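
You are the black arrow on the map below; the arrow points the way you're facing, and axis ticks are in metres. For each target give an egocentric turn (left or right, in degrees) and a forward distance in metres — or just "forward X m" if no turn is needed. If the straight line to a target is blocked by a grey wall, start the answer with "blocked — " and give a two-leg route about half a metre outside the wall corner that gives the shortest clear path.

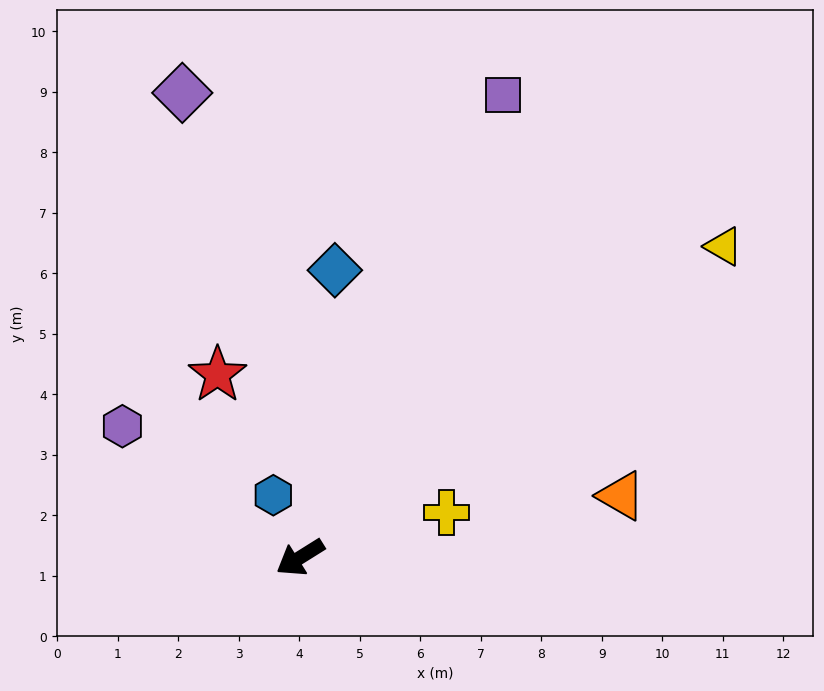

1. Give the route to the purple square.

turn right 146°, forward 8.3 m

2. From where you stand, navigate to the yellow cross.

turn left 165°, forward 2.5 m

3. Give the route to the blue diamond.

turn right 129°, forward 4.8 m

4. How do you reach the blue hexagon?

turn right 99°, forward 1.1 m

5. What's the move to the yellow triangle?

turn right 176°, forward 8.7 m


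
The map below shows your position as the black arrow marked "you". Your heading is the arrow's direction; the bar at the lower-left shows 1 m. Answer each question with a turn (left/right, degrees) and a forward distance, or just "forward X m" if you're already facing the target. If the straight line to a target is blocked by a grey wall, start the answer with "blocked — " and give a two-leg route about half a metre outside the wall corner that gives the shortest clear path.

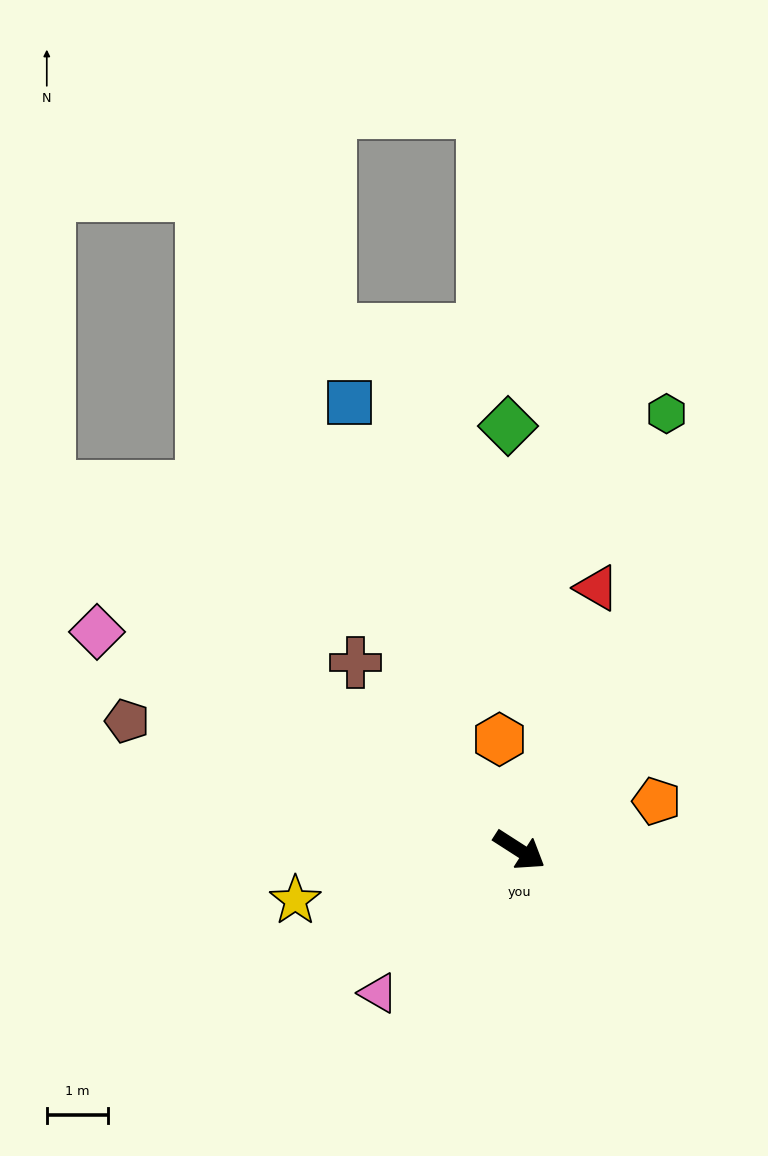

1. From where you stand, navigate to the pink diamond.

turn right 175°, forward 7.8 m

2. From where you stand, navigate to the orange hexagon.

turn left 133°, forward 1.8 m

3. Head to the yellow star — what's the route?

turn right 135°, forward 3.8 m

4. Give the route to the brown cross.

turn left 164°, forward 4.1 m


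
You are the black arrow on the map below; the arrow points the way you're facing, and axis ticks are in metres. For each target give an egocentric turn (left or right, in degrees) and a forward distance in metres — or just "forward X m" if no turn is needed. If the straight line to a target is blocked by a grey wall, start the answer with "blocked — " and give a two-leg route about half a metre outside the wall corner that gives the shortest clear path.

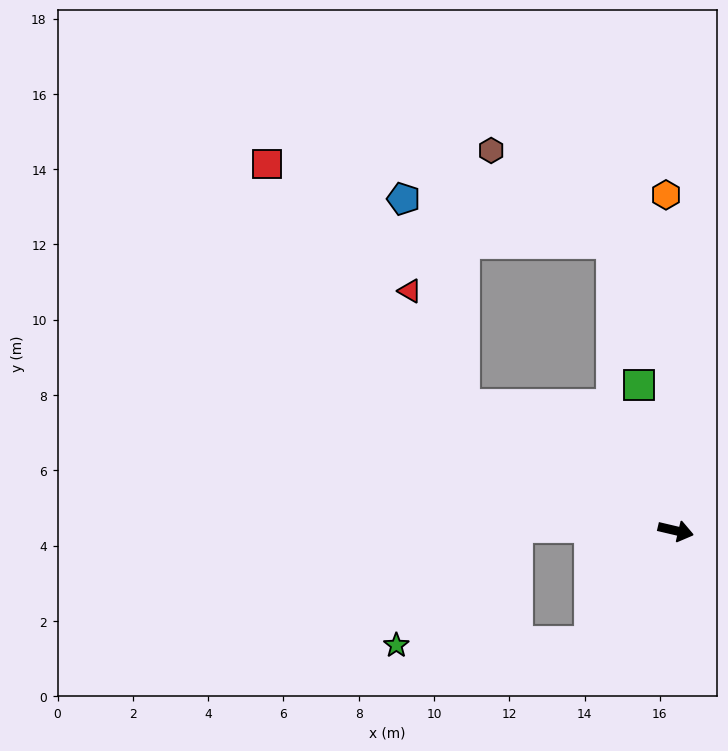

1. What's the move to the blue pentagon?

blocked — turn left 163°, forward 6.5 m, then turn right 43°, forward 5.7 m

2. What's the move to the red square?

blocked — turn left 163°, forward 6.5 m, then turn right 21°, forward 8.3 m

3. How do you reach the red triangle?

blocked — turn left 163°, forward 6.5 m, then turn right 34°, forward 3.4 m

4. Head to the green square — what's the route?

turn left 117°, forward 4.0 m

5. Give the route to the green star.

blocked — turn right 168°, forward 4.2 m, then turn left 46°, forward 4.5 m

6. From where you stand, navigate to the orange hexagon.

turn left 105°, forward 8.9 m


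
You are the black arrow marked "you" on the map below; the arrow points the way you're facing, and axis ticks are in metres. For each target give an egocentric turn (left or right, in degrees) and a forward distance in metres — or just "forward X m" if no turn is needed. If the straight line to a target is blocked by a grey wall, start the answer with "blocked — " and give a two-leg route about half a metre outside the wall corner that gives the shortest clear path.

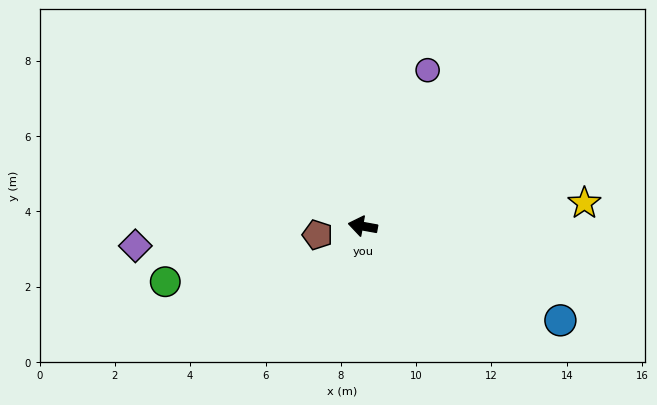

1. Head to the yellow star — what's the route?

turn right 164°, forward 5.9 m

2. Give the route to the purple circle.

turn right 102°, forward 4.5 m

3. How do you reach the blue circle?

turn left 165°, forward 5.8 m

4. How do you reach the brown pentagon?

turn left 21°, forward 1.2 m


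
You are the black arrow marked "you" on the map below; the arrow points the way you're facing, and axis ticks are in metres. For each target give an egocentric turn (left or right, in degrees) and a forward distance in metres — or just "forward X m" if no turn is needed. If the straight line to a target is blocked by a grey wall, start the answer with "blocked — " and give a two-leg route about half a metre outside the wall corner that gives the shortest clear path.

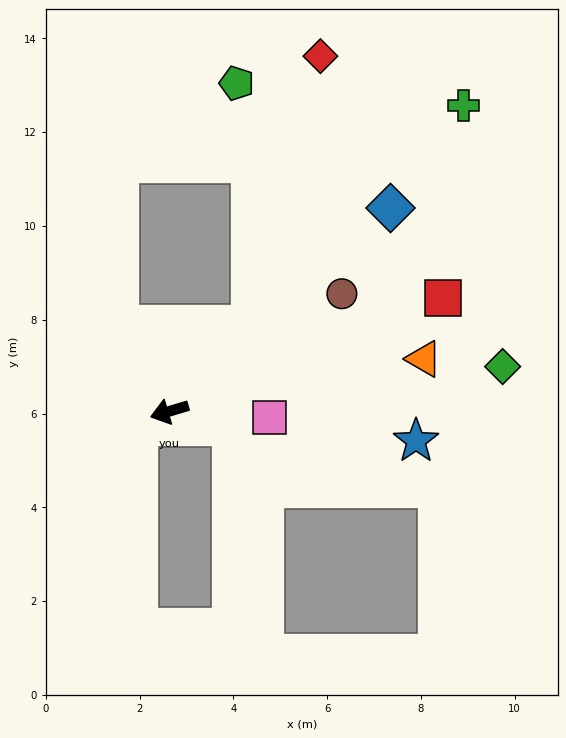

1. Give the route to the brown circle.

turn right 162°, forward 4.4 m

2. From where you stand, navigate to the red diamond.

blocked — turn right 150°, forward 2.5 m, then turn left 29°, forward 5.9 m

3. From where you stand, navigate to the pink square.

turn left 160°, forward 2.1 m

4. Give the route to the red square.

turn right 174°, forward 6.3 m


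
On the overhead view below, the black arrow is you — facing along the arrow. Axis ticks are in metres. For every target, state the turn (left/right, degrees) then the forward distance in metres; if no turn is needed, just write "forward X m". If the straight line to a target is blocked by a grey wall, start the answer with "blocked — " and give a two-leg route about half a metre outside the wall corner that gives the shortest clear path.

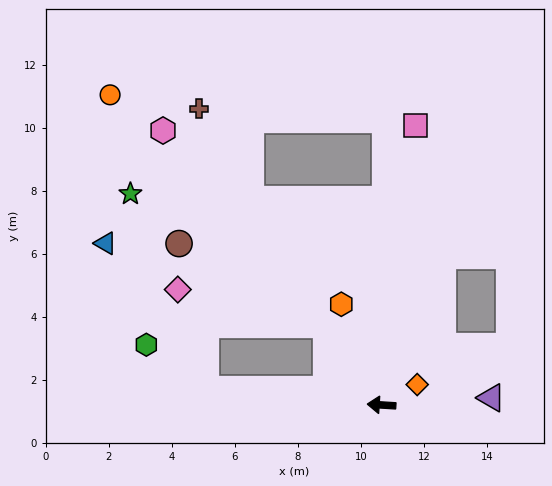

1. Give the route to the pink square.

turn right 93°, forward 8.9 m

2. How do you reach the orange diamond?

turn right 147°, forward 1.3 m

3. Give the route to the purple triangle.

turn right 173°, forward 3.5 m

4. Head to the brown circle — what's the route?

blocked — turn right 52°, forward 3.1 m, then turn left 27°, forward 5.3 m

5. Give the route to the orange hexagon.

turn right 65°, forward 3.4 m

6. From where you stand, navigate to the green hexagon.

blocked — forward 5.6 m, then turn right 34°, forward 2.3 m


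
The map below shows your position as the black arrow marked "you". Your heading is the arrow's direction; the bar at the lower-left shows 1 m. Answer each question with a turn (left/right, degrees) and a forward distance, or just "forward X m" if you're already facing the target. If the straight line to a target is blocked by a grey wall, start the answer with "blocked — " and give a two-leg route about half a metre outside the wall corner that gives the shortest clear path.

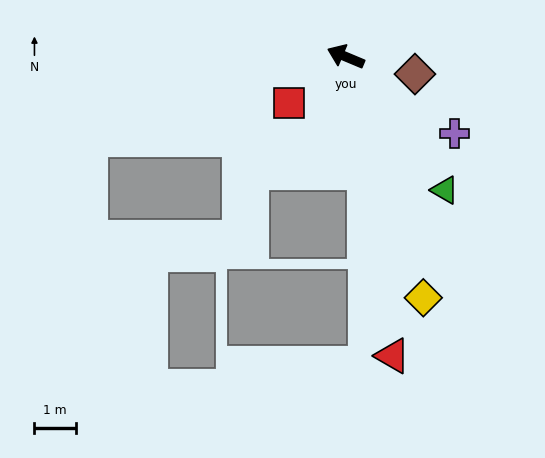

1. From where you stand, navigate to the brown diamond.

turn right 171°, forward 1.7 m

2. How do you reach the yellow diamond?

turn left 131°, forward 6.2 m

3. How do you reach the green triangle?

turn left 149°, forward 4.0 m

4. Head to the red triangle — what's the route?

turn left 122°, forward 7.4 m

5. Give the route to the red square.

turn left 62°, forward 1.8 m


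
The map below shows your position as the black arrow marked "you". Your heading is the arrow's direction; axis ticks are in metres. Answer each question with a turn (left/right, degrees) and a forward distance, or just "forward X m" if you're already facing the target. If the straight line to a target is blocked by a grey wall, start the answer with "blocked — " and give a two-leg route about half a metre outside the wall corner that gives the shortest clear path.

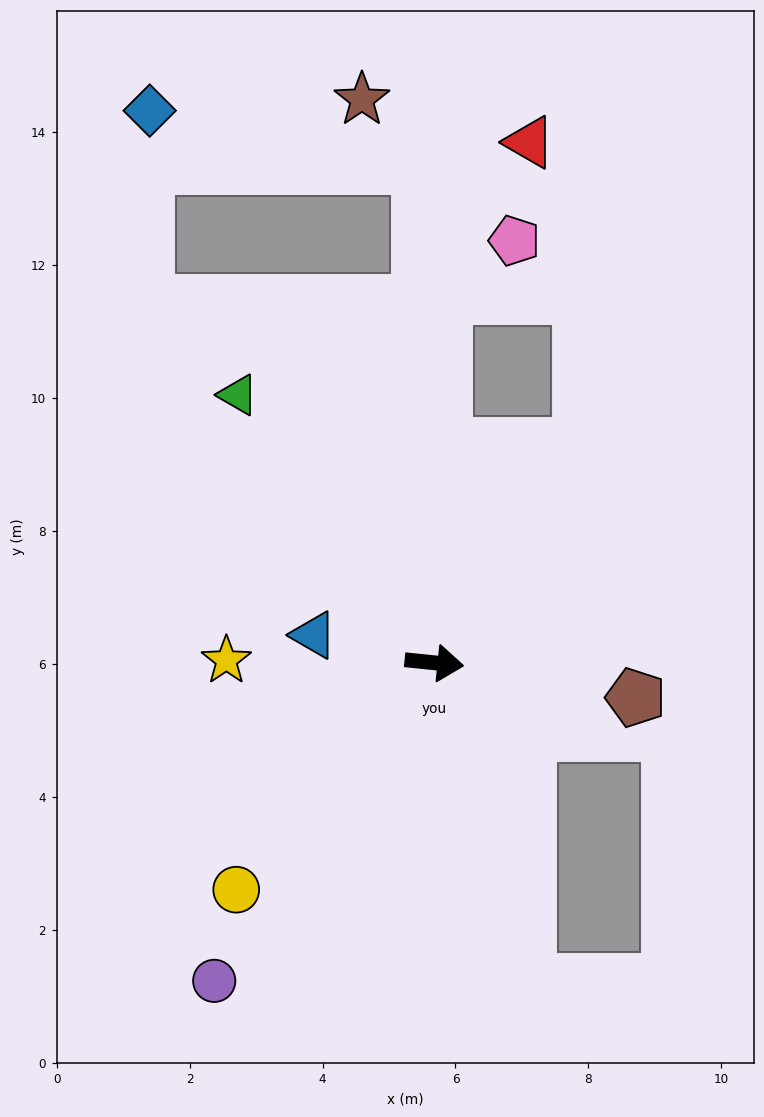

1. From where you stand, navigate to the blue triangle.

turn left 173°, forward 1.9 m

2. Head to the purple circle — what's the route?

turn right 119°, forward 5.8 m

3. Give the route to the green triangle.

turn left 132°, forward 5.0 m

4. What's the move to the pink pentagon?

blocked — turn left 94°, forward 5.5 m, then turn right 50°, forward 1.3 m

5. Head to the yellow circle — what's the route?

turn right 125°, forward 4.5 m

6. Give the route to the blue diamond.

blocked — turn left 97°, forward 7.5 m, then turn left 77°, forward 4.2 m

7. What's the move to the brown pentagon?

turn right 4°, forward 3.1 m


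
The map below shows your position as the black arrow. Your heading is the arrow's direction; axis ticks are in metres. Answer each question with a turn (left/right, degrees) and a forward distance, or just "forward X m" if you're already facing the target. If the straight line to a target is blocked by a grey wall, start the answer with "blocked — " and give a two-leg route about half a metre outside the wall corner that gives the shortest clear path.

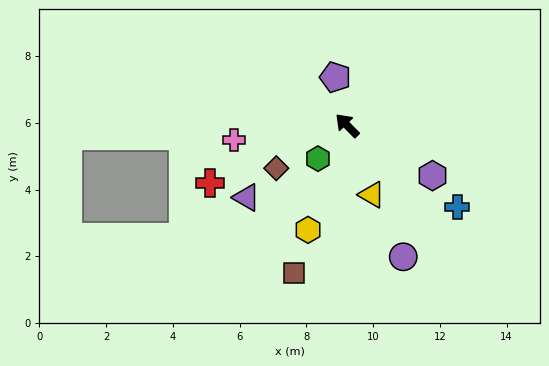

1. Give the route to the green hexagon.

turn left 94°, forward 1.3 m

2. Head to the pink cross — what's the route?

turn left 53°, forward 3.4 m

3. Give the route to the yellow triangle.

turn left 155°, forward 2.2 m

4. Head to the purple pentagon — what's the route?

turn right 31°, forward 1.5 m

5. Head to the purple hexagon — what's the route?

turn right 165°, forward 3.0 m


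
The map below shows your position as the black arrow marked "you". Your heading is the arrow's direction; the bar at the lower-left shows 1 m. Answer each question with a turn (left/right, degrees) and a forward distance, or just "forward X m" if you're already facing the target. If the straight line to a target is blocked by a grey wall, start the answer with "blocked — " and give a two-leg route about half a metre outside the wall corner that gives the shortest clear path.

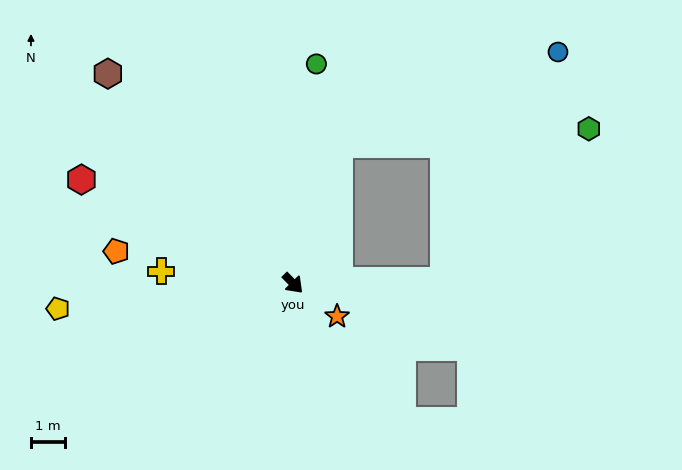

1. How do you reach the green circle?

turn left 129°, forward 6.5 m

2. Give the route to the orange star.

turn left 9°, forward 1.6 m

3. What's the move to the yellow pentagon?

turn right 128°, forward 7.0 m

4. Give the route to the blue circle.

blocked — turn left 117°, forward 4.3 m, then turn right 49°, forward 7.0 m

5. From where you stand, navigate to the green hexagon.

blocked — turn left 46°, forward 4.4 m, then turn left 46°, forward 6.2 m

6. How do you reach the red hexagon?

turn right 161°, forward 6.9 m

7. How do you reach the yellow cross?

turn right 140°, forward 3.9 m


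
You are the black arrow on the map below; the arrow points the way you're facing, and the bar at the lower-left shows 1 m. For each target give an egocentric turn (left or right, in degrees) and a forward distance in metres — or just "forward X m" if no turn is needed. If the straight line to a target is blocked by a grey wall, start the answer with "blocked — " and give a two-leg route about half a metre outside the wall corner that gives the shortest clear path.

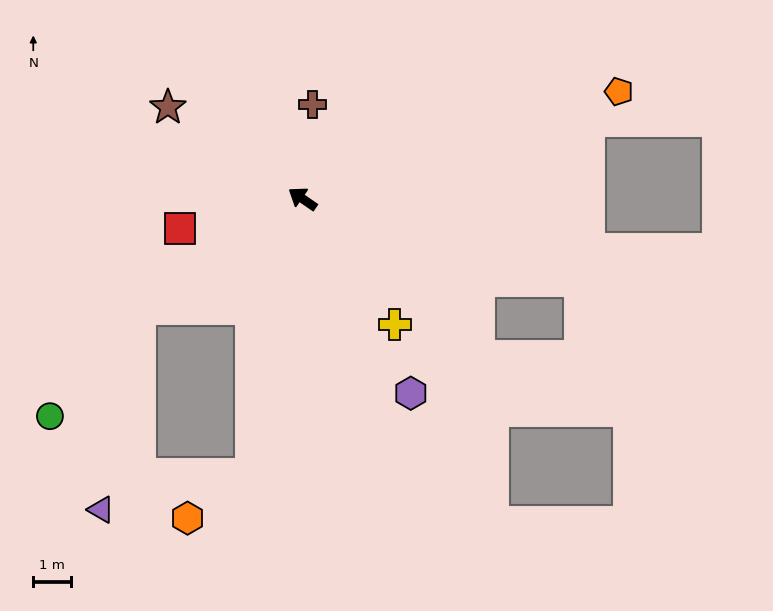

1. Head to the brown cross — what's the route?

turn right 62°, forward 2.5 m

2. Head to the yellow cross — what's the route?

turn left 161°, forward 4.1 m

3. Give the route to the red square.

turn left 48°, forward 3.4 m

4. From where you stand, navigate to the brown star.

forward 4.3 m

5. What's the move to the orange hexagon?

blocked — turn left 114°, forward 7.4 m, then turn right 45°, forward 2.1 m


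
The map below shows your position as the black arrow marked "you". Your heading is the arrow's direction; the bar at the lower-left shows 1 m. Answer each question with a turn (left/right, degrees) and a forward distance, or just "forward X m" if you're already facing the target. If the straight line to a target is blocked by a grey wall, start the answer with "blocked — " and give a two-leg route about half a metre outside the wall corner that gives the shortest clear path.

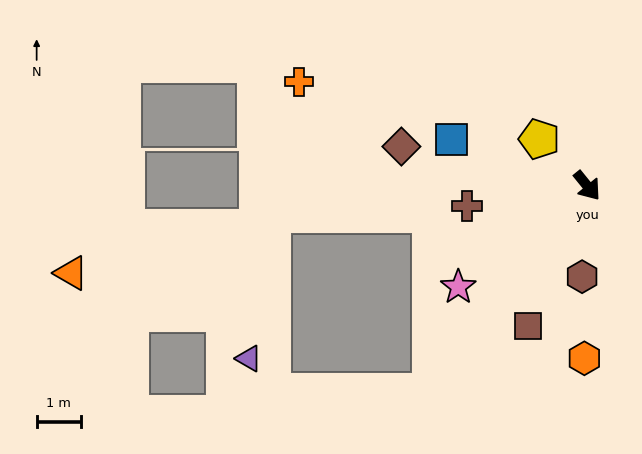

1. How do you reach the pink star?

turn right 91°, forward 3.7 m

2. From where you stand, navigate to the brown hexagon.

turn right 42°, forward 2.1 m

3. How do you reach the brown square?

turn right 62°, forward 3.5 m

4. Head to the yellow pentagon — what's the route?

turn right 173°, forward 1.5 m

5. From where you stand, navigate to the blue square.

turn right 148°, forward 3.3 m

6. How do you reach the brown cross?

turn right 119°, forward 2.8 m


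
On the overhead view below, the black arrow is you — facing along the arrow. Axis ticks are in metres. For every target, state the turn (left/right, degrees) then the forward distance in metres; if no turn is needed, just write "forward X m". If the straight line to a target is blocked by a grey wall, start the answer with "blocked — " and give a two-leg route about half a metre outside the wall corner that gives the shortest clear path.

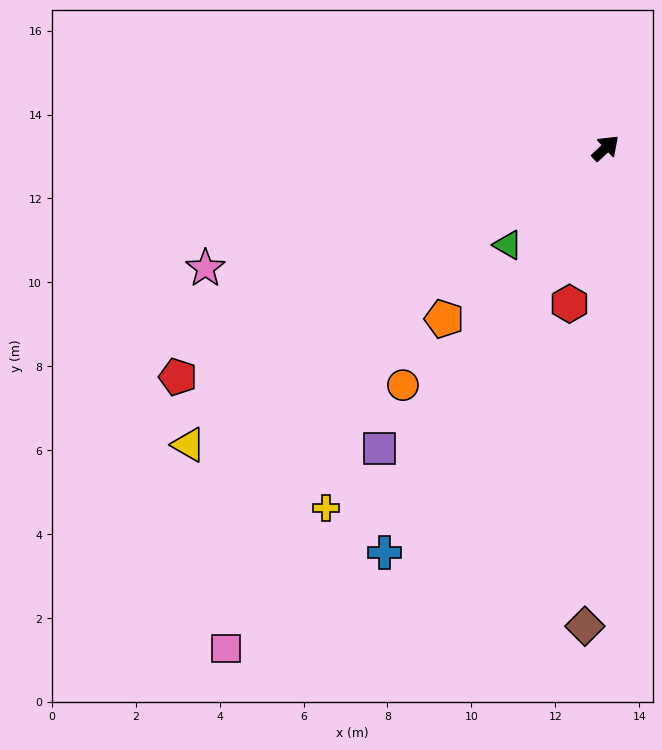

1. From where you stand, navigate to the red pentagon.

turn left 165°, forward 11.6 m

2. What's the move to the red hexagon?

turn right 146°, forward 3.8 m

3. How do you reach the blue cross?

turn right 161°, forward 11.0 m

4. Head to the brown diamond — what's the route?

turn right 135°, forward 11.4 m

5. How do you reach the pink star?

turn left 154°, forward 10.0 m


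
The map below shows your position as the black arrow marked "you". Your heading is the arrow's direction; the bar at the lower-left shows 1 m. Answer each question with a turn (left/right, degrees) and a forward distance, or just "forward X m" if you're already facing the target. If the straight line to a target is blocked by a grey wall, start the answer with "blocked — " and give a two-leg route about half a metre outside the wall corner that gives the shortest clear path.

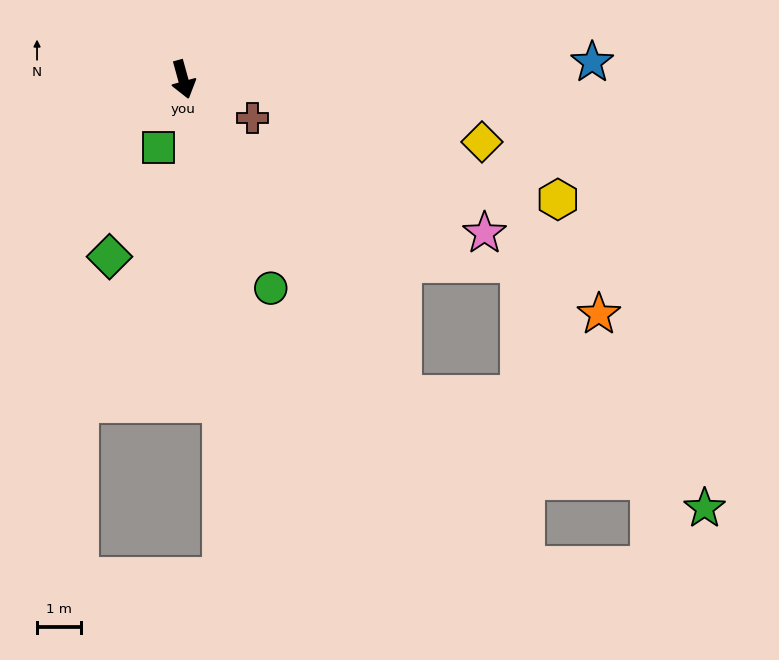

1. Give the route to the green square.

turn right 35°, forward 1.7 m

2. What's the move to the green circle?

turn left 7°, forward 5.2 m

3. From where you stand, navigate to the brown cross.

turn left 46°, forward 1.8 m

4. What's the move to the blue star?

turn left 77°, forward 9.4 m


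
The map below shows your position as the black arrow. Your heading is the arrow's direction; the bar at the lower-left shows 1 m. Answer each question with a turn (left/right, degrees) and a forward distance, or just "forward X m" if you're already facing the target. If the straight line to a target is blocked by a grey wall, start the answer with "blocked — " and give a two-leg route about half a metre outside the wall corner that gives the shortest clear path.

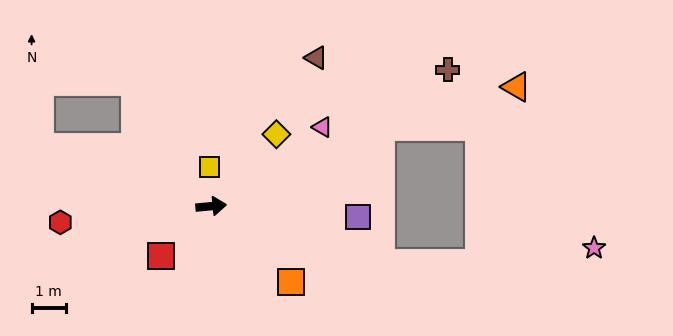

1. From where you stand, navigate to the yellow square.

turn left 87°, forward 1.2 m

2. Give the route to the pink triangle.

turn left 30°, forward 4.0 m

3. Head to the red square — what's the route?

turn right 141°, forward 2.1 m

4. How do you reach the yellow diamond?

turn left 42°, forward 2.8 m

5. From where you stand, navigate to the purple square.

turn right 10°, forward 4.3 m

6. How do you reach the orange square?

turn right 49°, forward 3.2 m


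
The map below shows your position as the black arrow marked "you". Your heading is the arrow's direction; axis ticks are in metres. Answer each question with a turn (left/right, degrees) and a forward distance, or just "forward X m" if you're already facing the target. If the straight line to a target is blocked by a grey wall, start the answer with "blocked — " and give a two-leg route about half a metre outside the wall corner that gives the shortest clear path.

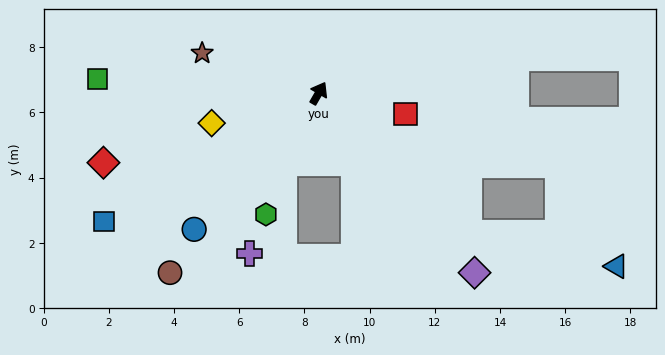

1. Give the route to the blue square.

turn left 151°, forward 7.7 m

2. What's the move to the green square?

turn left 116°, forward 6.8 m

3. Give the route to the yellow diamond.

turn left 136°, forward 3.4 m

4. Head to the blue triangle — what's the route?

blocked — turn right 103°, forward 6.3 m, then turn left 31°, forward 4.6 m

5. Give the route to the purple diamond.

turn right 109°, forward 7.3 m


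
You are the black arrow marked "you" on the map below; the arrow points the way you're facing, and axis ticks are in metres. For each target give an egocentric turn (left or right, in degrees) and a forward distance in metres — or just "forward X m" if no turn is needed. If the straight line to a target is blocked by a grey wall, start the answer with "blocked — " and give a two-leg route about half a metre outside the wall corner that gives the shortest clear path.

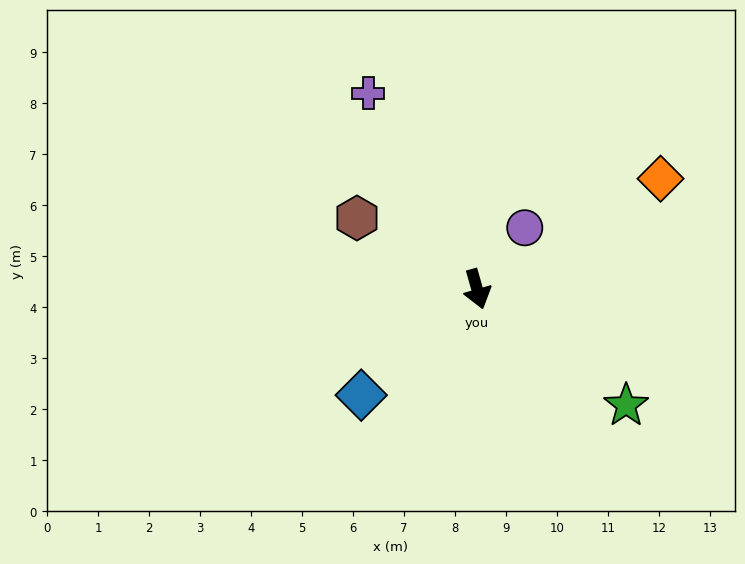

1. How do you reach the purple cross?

turn right 167°, forward 4.4 m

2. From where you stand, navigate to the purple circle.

turn left 126°, forward 1.5 m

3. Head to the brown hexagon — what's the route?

turn right 136°, forward 2.7 m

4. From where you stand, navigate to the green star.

turn left 36°, forward 3.7 m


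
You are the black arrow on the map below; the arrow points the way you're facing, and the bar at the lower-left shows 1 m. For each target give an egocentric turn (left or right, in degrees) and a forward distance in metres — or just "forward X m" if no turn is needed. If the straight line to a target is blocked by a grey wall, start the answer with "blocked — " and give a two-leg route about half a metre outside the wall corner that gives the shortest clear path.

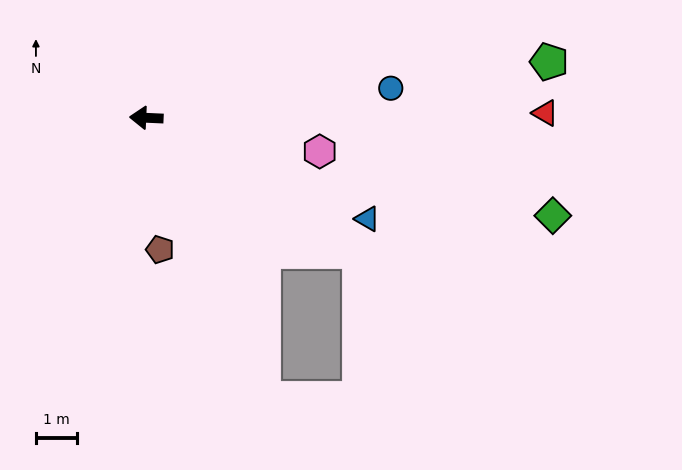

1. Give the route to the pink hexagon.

turn left 172°, forward 4.3 m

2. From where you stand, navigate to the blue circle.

turn right 171°, forward 5.9 m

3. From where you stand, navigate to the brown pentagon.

turn left 99°, forward 3.2 m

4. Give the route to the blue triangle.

turn left 158°, forward 5.9 m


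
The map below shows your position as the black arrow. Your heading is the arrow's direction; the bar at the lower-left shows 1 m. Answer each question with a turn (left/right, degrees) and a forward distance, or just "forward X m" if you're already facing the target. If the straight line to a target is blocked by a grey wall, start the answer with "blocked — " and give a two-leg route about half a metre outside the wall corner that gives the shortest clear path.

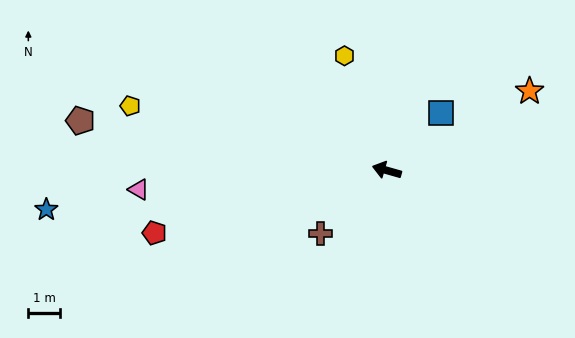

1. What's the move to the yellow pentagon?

forward 8.5 m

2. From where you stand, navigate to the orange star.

turn right 135°, forward 5.2 m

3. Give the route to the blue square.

turn right 118°, forward 2.5 m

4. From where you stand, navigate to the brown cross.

turn left 59°, forward 2.9 m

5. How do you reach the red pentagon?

turn left 31°, forward 7.7 m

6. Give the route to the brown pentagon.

turn left 7°, forward 9.9 m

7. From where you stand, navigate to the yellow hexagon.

turn right 54°, forward 3.9 m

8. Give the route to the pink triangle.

turn left 20°, forward 7.9 m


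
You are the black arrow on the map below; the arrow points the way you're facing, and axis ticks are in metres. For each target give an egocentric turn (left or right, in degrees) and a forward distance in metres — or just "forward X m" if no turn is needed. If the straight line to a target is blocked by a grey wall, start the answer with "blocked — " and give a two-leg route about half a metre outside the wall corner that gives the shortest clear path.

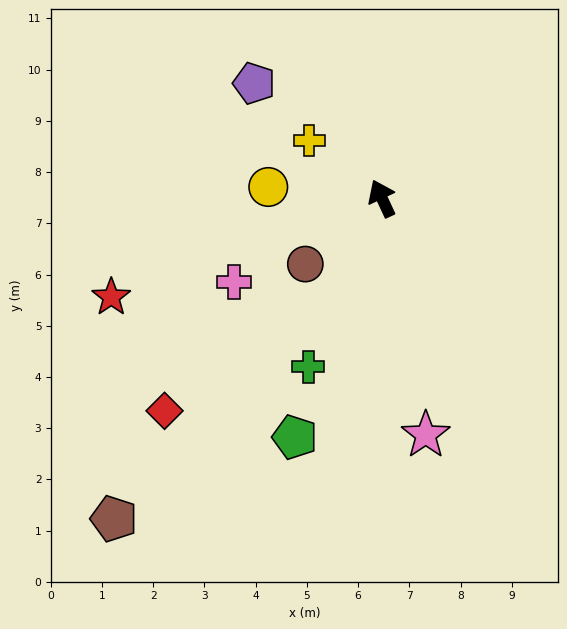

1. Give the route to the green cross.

turn left 131°, forward 3.6 m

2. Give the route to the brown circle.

turn left 106°, forward 2.0 m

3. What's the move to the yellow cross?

turn left 26°, forward 1.8 m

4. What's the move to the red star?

turn left 85°, forward 5.6 m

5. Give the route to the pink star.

turn left 166°, forward 4.7 m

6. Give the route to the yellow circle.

turn left 59°, forward 2.2 m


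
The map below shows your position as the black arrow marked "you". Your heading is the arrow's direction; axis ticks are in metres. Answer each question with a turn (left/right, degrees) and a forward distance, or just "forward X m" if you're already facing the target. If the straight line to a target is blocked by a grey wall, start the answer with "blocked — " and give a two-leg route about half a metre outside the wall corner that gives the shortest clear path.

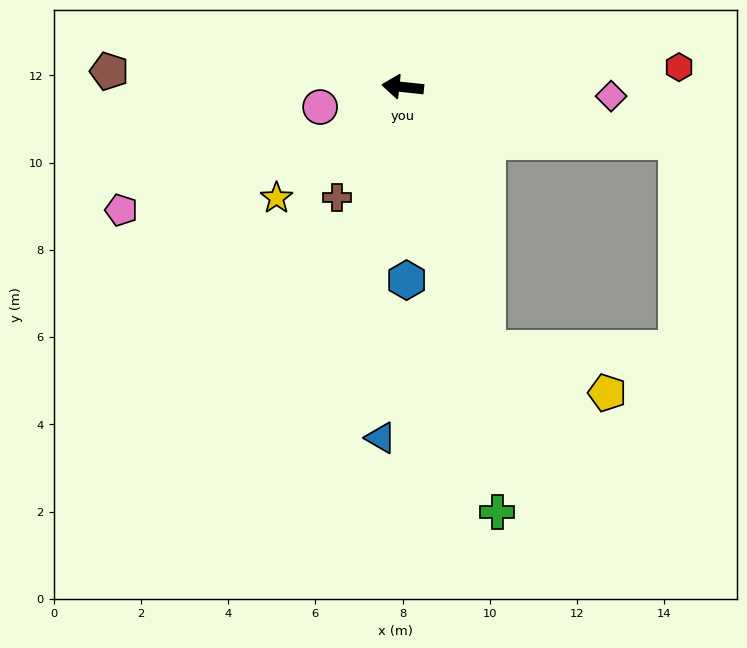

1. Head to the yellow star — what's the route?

turn left 47°, forward 3.9 m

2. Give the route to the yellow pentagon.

blocked — turn left 114°, forward 6.3 m, then turn left 52°, forward 2.9 m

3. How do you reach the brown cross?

turn left 65°, forward 2.9 m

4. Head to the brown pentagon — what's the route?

turn left 3°, forward 6.7 m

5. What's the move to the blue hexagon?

turn left 97°, forward 4.4 m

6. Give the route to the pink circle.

turn left 20°, forward 1.9 m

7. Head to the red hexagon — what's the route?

turn right 170°, forward 6.4 m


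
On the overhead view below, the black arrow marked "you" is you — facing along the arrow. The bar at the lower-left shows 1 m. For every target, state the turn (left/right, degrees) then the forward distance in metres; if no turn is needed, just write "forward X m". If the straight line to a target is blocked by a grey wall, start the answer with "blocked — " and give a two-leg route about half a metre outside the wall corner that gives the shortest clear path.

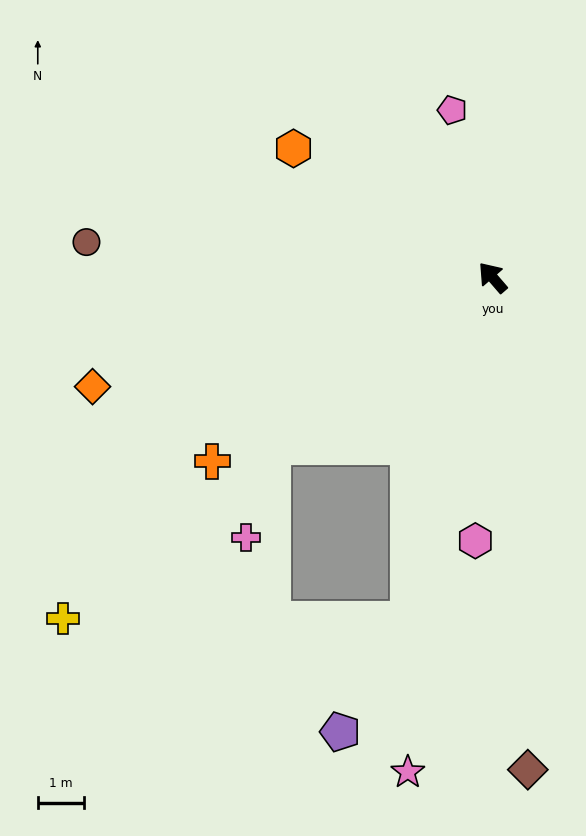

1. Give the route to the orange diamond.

turn left 65°, forward 8.9 m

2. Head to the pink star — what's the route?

turn left 130°, forward 10.8 m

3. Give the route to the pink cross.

blocked — turn left 86°, forward 6.0 m, then turn left 38°, forward 2.1 m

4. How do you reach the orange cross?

turn left 83°, forward 7.2 m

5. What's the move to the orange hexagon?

turn left 16°, forward 5.1 m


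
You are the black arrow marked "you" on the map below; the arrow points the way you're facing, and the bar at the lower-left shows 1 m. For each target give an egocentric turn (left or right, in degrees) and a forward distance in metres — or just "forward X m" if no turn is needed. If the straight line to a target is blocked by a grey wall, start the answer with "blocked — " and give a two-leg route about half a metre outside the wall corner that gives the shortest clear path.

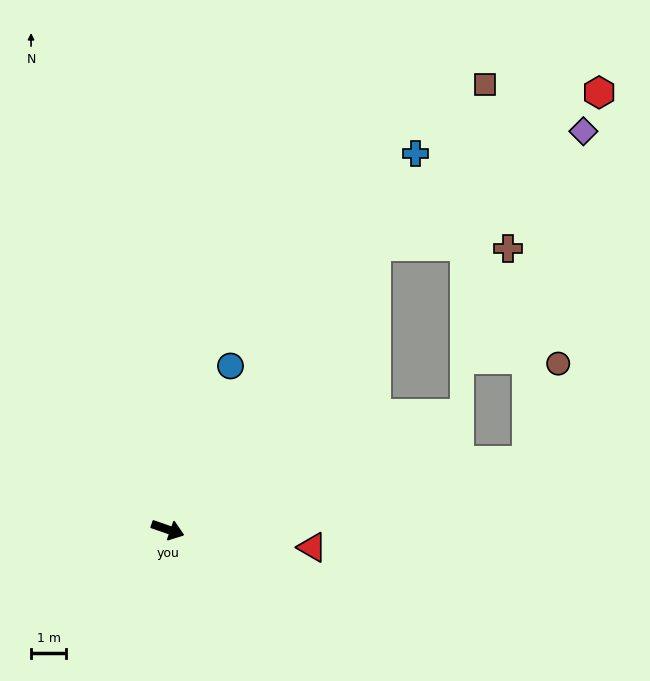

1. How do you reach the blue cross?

turn left 76°, forward 12.9 m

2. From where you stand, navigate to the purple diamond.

blocked — turn left 73°, forward 10.1 m, then turn right 25°, forward 6.7 m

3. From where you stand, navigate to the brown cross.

blocked — turn left 73°, forward 10.1 m, then turn right 55°, forward 3.7 m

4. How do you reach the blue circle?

turn left 88°, forward 5.0 m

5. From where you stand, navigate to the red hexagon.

blocked — turn left 73°, forward 10.1 m, then turn right 19°, forward 7.7 m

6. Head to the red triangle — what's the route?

turn left 12°, forward 4.2 m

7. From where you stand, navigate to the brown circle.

blocked — turn left 30°, forward 10.4 m, then turn left 61°, forward 2.9 m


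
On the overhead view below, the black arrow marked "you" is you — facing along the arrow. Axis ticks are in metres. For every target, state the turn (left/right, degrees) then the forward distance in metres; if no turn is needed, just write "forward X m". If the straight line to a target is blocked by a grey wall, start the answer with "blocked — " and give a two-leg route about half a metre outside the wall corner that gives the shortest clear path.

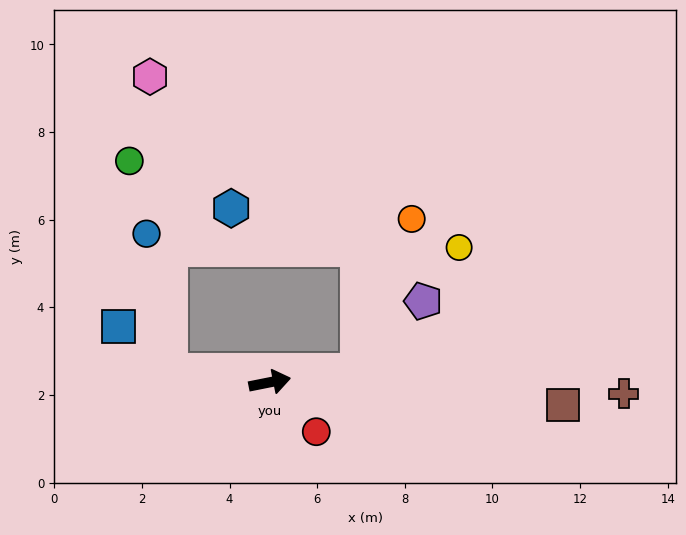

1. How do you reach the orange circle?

blocked — turn right 4°, forward 2.0 m, then turn left 64°, forward 3.7 m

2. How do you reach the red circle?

turn right 58°, forward 1.5 m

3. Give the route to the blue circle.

blocked — turn left 163°, forward 2.3 m, then turn right 75°, forward 3.2 m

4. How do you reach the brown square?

turn right 16°, forward 6.7 m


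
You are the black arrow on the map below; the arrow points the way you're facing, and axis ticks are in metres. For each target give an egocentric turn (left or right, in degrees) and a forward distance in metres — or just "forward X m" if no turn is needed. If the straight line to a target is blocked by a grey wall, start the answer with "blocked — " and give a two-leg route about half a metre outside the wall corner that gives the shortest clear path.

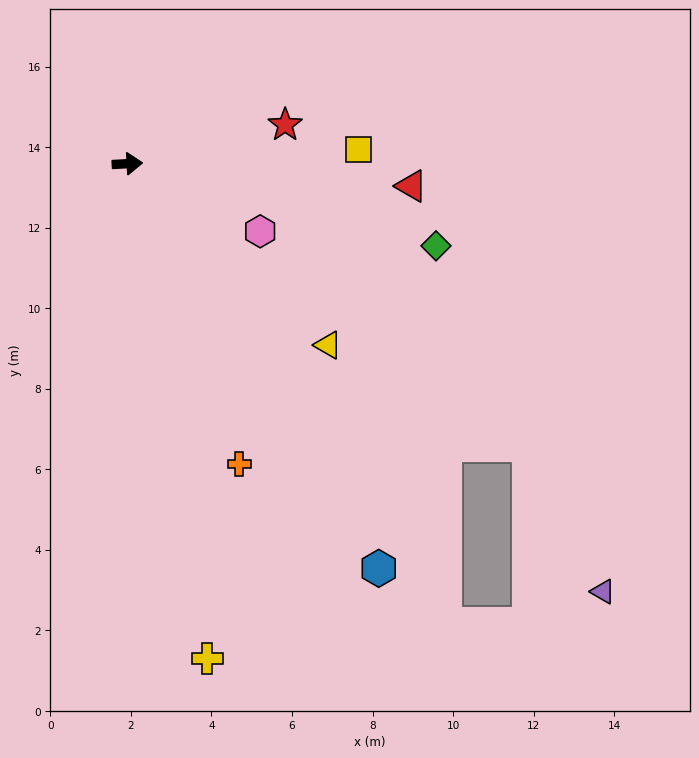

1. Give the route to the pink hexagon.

turn right 30°, forward 3.7 m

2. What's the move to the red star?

turn left 11°, forward 4.0 m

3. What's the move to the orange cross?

turn right 73°, forward 8.0 m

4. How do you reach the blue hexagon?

turn right 61°, forward 11.8 m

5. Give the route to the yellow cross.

turn right 84°, forward 12.4 m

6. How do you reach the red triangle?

turn right 8°, forward 7.1 m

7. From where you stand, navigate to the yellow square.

forward 5.7 m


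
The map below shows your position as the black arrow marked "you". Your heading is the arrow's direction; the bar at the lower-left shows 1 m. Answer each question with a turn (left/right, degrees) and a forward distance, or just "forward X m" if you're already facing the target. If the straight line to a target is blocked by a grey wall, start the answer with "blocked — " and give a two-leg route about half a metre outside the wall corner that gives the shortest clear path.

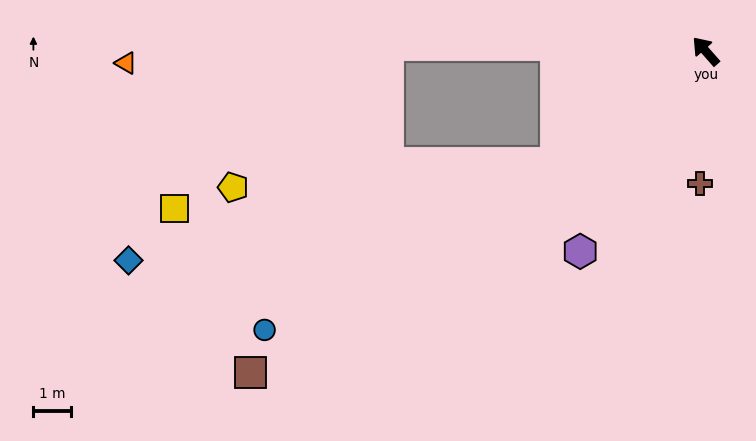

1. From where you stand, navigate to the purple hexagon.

turn left 107°, forward 6.3 m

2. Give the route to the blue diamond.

blocked — turn left 85°, forward 5.0 m, then turn right 24°, forward 11.8 m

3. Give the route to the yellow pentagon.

blocked — turn left 85°, forward 5.0 m, then turn right 32°, forward 8.7 m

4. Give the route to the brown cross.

turn left 136°, forward 3.6 m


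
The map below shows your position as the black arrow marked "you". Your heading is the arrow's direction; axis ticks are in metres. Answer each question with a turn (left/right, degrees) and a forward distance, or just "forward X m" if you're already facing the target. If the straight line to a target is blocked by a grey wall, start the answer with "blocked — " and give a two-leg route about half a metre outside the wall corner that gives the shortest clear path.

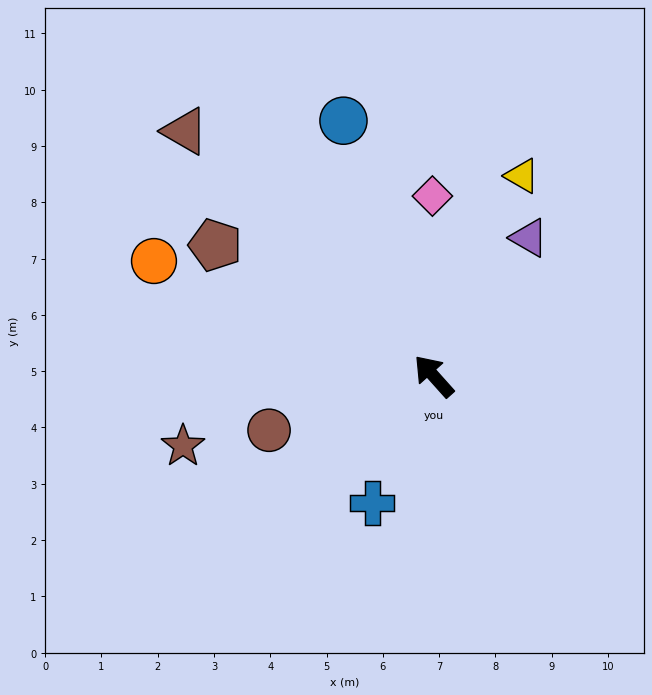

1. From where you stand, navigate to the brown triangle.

turn left 4°, forward 6.2 m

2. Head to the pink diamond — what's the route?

turn right 41°, forward 3.2 m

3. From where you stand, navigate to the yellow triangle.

turn right 66°, forward 3.9 m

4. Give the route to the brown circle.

turn left 66°, forward 3.1 m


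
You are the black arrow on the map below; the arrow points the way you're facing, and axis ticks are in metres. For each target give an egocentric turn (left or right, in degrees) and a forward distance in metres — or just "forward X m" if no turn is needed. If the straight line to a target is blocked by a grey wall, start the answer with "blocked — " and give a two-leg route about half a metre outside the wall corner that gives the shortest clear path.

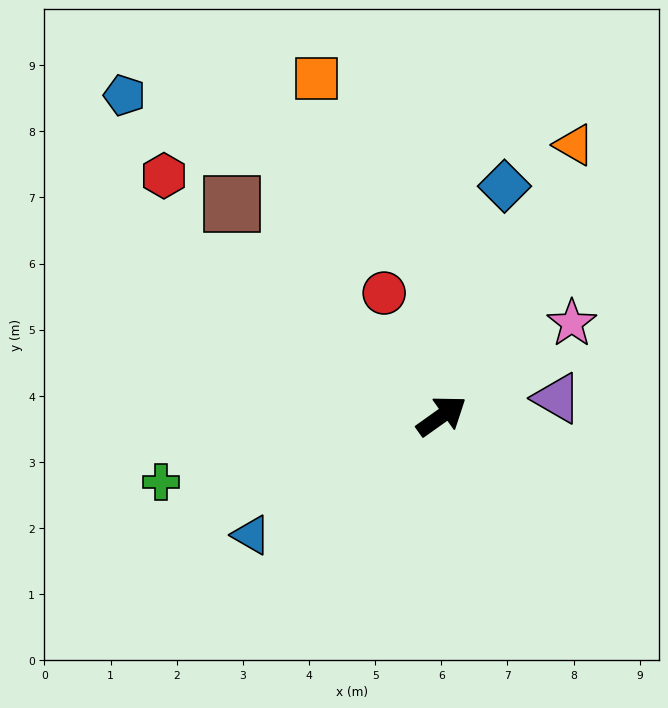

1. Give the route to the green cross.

turn left 158°, forward 4.4 m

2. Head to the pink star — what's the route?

forward 2.4 m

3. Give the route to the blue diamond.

turn left 39°, forward 3.6 m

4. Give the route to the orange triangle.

turn left 28°, forward 4.6 m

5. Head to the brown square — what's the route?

turn left 99°, forward 4.5 m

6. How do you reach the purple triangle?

turn right 27°, forward 1.8 m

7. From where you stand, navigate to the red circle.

turn left 80°, forward 2.1 m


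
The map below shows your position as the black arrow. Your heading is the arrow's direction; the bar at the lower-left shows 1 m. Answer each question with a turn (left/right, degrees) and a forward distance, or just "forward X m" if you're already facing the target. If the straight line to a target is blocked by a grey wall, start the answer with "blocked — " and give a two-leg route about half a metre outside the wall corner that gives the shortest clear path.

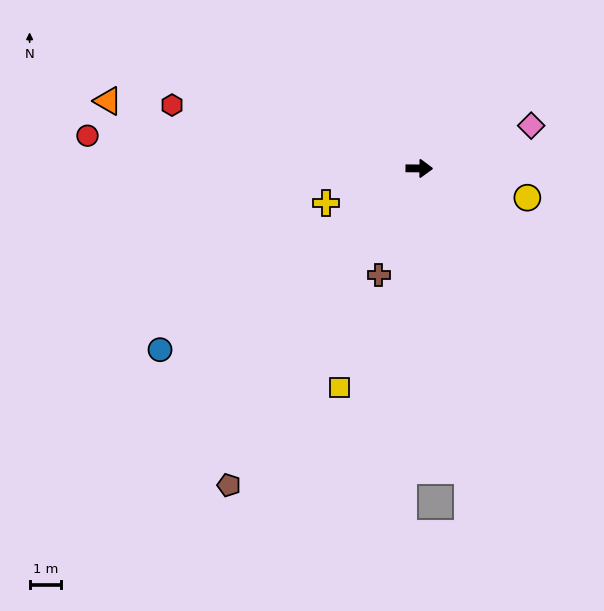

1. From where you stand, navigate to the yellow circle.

turn right 15°, forward 3.5 m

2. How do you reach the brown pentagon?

turn right 121°, forward 11.6 m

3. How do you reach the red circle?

turn left 175°, forward 10.5 m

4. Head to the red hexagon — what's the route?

turn left 166°, forward 8.0 m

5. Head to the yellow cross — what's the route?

turn right 159°, forward 3.1 m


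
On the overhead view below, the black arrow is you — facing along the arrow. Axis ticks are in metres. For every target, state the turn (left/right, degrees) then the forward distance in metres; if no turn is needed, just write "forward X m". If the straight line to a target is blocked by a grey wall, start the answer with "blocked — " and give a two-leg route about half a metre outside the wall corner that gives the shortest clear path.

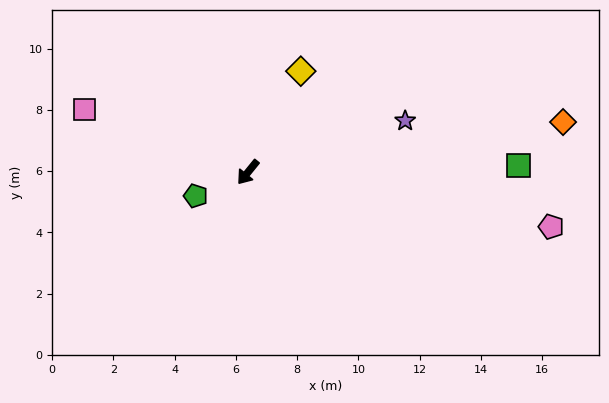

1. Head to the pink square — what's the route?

turn right 72°, forward 5.7 m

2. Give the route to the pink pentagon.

turn left 119°, forward 10.1 m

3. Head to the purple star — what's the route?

turn left 147°, forward 5.4 m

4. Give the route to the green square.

turn left 131°, forward 8.8 m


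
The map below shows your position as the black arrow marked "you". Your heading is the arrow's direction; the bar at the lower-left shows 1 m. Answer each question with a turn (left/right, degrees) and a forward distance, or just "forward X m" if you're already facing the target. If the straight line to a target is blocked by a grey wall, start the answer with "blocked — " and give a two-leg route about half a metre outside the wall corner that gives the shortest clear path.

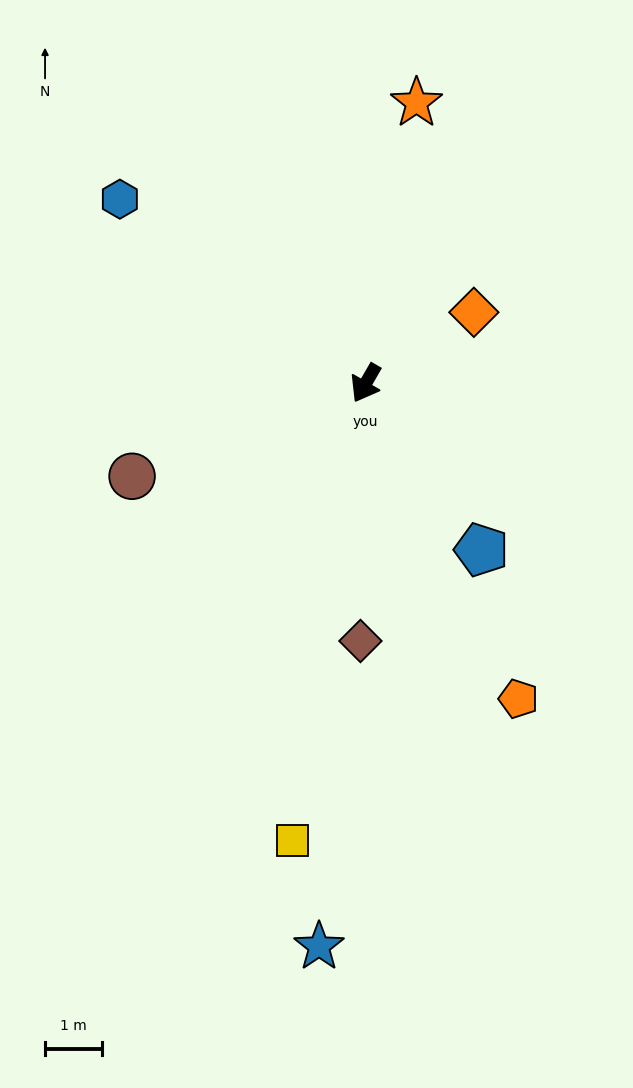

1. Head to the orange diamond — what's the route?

turn left 153°, forward 2.3 m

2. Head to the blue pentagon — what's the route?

turn left 65°, forward 3.6 m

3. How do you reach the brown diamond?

turn left 29°, forward 4.6 m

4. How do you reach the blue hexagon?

turn right 97°, forward 5.4 m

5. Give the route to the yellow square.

turn left 21°, forward 8.2 m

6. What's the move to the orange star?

turn right 160°, forward 5.0 m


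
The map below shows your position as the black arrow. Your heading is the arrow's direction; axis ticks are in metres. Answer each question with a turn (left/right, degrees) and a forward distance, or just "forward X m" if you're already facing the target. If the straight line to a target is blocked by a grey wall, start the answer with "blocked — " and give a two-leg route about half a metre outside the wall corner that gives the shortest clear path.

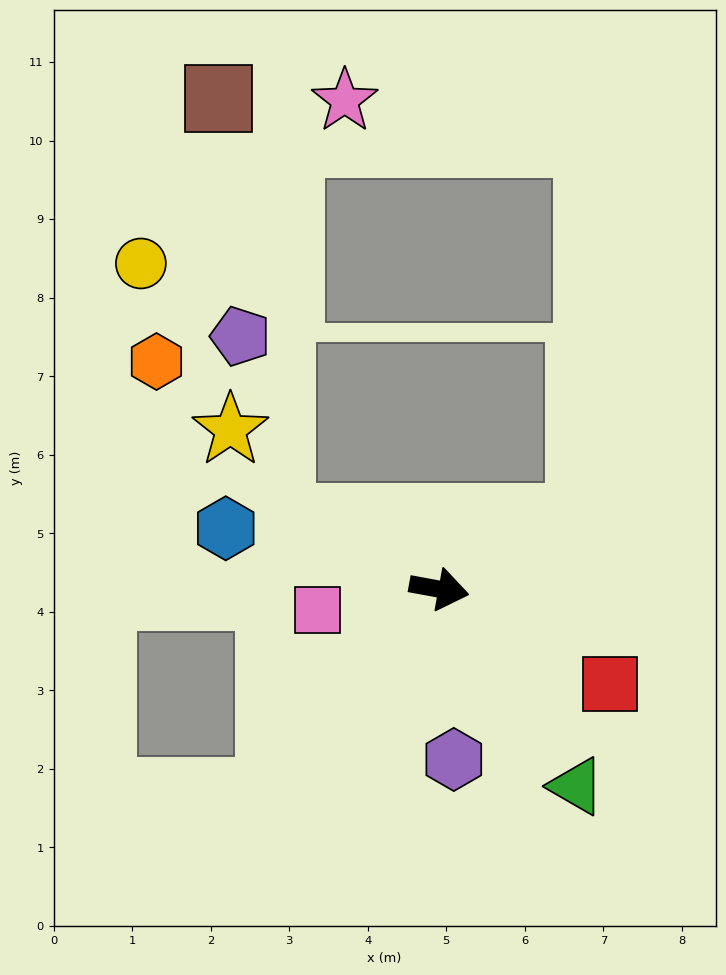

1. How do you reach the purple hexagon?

turn right 75°, forward 2.2 m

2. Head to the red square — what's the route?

turn right 19°, forward 2.5 m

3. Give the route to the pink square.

turn right 160°, forward 1.6 m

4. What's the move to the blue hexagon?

turn left 174°, forward 2.8 m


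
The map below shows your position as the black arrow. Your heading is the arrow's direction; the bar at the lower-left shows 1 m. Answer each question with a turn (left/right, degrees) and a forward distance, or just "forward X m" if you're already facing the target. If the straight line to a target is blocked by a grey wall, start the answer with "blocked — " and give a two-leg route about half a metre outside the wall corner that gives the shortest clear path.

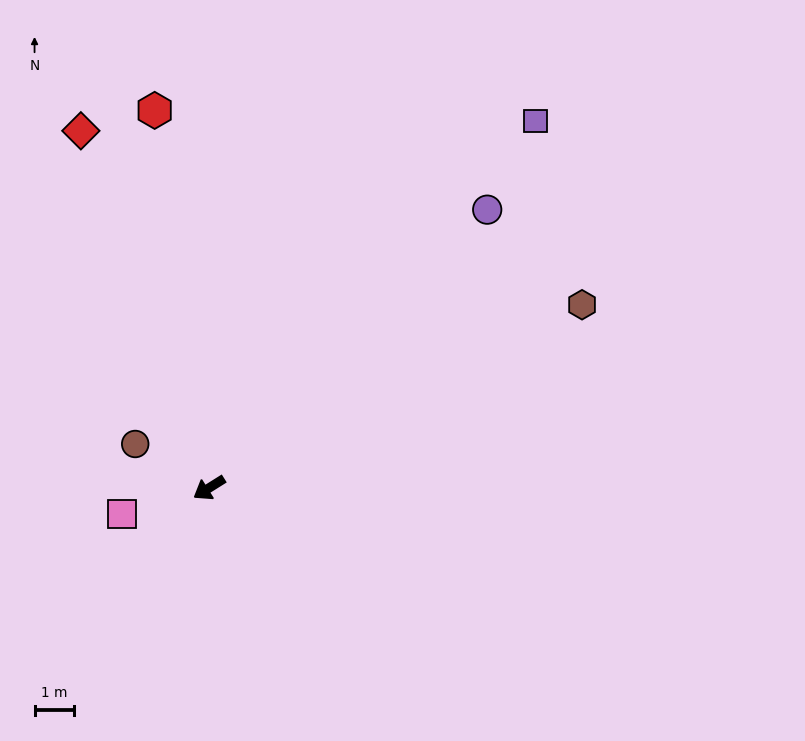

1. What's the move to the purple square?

turn right 164°, forward 12.4 m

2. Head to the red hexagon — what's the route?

turn right 114°, forward 9.7 m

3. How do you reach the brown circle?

turn right 63°, forward 2.2 m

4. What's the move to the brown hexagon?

turn left 174°, forward 10.5 m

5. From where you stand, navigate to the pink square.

turn right 15°, forward 2.3 m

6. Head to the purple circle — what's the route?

turn right 167°, forward 10.0 m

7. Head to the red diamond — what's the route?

turn right 102°, forward 9.6 m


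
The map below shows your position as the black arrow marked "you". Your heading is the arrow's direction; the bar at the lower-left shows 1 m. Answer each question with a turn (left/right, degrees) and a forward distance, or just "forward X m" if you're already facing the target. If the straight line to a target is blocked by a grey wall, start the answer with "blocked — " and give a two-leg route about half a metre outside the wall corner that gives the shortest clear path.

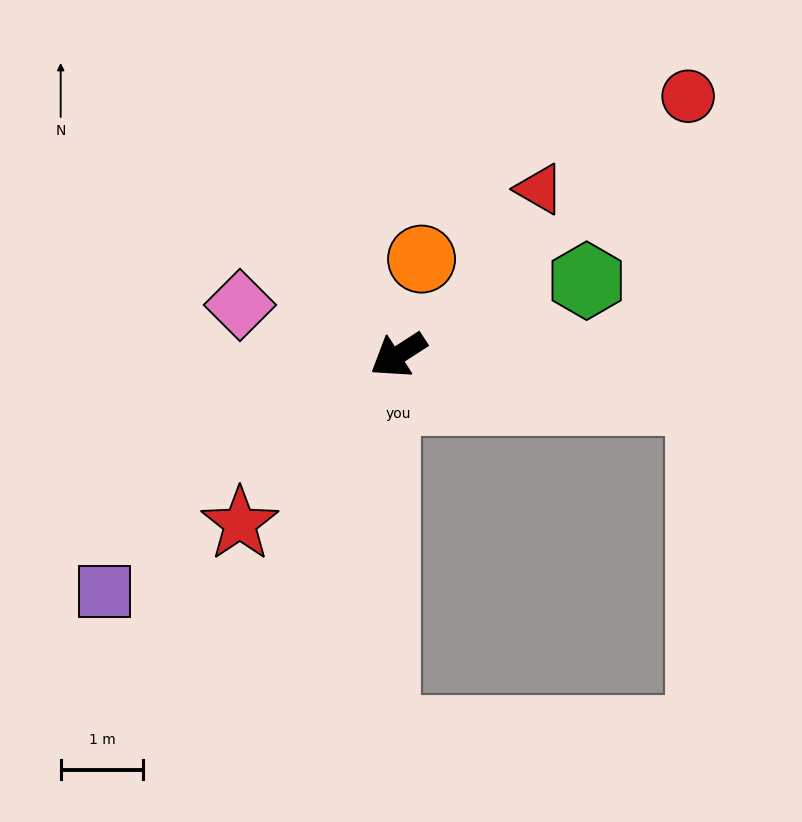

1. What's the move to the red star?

turn left 14°, forward 2.8 m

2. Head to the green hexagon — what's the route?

turn left 169°, forward 2.5 m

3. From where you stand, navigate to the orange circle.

turn right 137°, forward 1.2 m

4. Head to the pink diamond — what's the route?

turn right 50°, forward 2.0 m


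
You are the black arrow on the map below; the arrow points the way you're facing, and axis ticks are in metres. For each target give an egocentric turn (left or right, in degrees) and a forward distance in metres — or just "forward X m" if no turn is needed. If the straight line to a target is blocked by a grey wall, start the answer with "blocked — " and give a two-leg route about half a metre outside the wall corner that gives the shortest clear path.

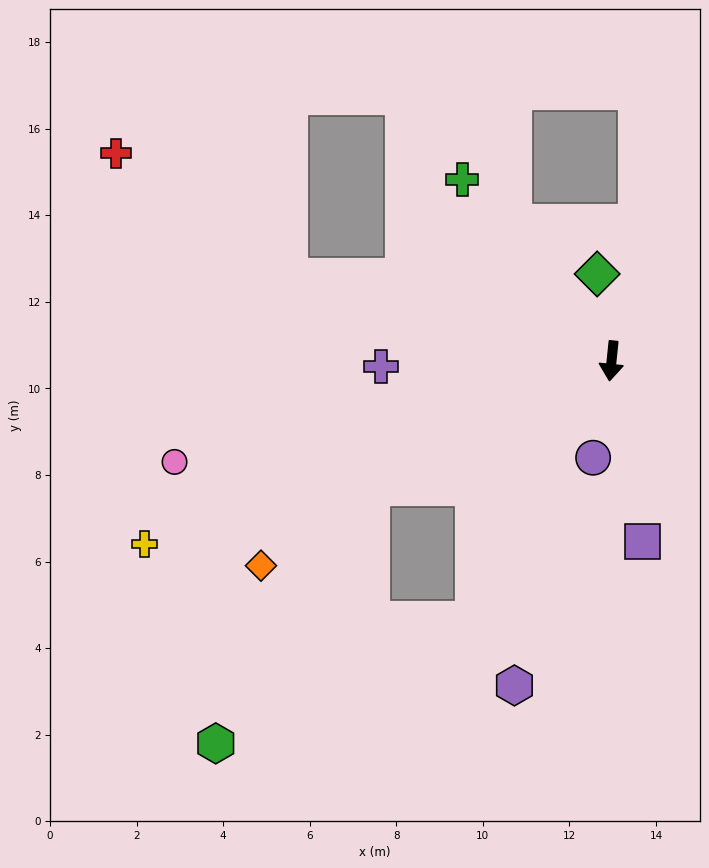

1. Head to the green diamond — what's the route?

turn right 165°, forward 2.0 m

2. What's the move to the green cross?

turn right 135°, forward 5.4 m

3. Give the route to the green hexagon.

blocked — turn right 56°, forward 6.3 m, then turn left 31°, forward 6.9 m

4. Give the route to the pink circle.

turn right 71°, forward 10.4 m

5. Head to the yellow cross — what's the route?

turn right 63°, forward 11.6 m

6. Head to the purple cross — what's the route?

turn right 83°, forward 5.3 m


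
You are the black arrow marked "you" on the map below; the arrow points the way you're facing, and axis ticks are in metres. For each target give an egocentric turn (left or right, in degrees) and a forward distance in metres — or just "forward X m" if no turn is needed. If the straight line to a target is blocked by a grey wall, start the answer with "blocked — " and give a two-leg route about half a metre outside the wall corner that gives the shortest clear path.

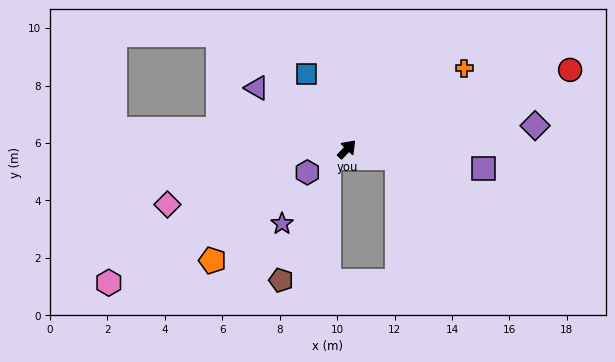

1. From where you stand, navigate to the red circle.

turn right 27°, forward 8.2 m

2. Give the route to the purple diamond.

turn right 39°, forward 6.6 m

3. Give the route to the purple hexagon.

turn left 164°, forward 1.6 m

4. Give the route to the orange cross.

turn right 12°, forward 5.0 m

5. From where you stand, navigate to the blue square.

turn left 72°, forward 3.0 m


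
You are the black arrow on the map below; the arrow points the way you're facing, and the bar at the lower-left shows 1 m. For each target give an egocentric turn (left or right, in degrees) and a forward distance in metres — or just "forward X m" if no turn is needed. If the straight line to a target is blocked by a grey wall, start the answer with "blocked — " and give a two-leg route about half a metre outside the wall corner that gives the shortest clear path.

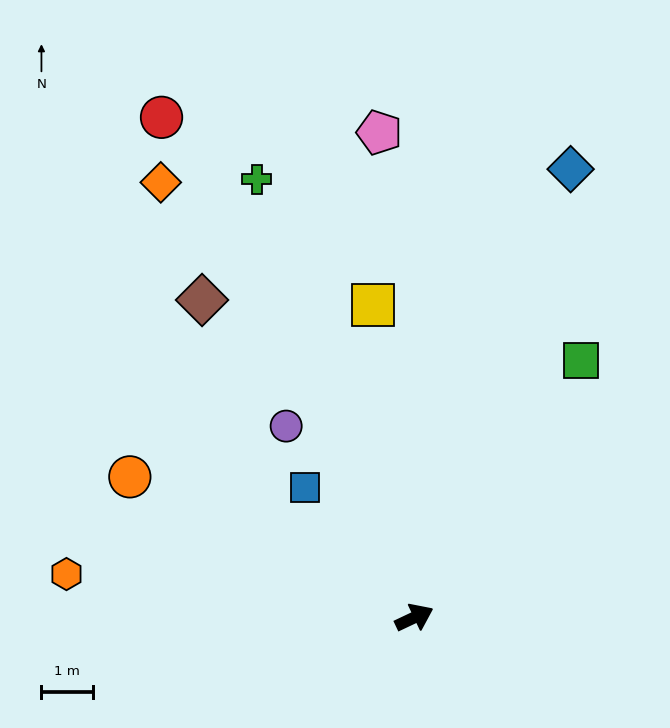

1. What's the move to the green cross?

turn left 84°, forward 9.1 m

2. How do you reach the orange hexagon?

turn left 148°, forward 6.8 m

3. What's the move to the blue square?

turn left 105°, forward 3.3 m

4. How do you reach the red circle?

turn left 92°, forward 10.9 m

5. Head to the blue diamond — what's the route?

turn left 45°, forward 9.3 m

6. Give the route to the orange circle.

turn left 128°, forward 6.2 m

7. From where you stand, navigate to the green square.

turn left 32°, forward 6.0 m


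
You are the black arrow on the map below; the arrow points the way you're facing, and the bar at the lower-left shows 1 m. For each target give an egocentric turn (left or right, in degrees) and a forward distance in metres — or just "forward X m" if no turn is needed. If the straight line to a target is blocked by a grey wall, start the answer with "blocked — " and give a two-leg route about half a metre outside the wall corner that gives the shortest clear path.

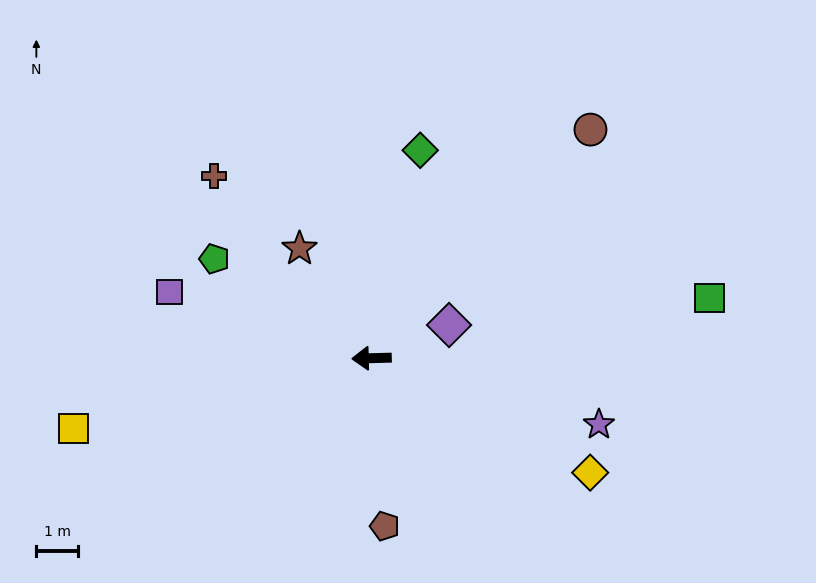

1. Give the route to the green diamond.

turn right 105°, forward 5.1 m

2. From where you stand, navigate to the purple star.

turn left 162°, forward 5.6 m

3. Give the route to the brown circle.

turn right 135°, forward 7.5 m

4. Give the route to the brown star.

turn right 58°, forward 3.1 m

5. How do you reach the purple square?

turn right 20°, forward 5.1 m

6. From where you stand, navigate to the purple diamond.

turn right 158°, forward 2.0 m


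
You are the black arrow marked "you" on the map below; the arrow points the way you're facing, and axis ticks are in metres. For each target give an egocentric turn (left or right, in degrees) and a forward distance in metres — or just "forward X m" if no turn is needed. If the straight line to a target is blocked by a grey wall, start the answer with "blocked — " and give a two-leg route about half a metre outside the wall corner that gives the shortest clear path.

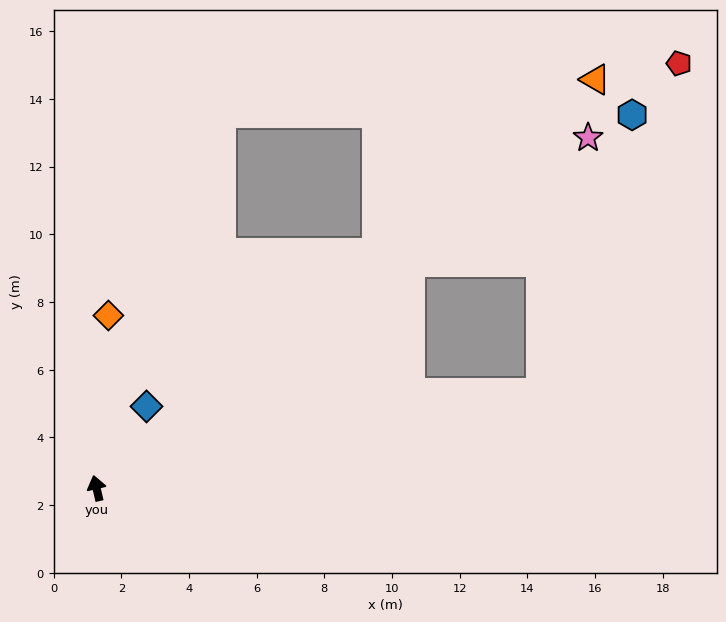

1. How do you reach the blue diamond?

turn right 45°, forward 2.8 m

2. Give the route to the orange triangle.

turn right 64°, forward 19.1 m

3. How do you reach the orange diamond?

turn right 17°, forward 5.1 m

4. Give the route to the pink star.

turn right 68°, forward 17.8 m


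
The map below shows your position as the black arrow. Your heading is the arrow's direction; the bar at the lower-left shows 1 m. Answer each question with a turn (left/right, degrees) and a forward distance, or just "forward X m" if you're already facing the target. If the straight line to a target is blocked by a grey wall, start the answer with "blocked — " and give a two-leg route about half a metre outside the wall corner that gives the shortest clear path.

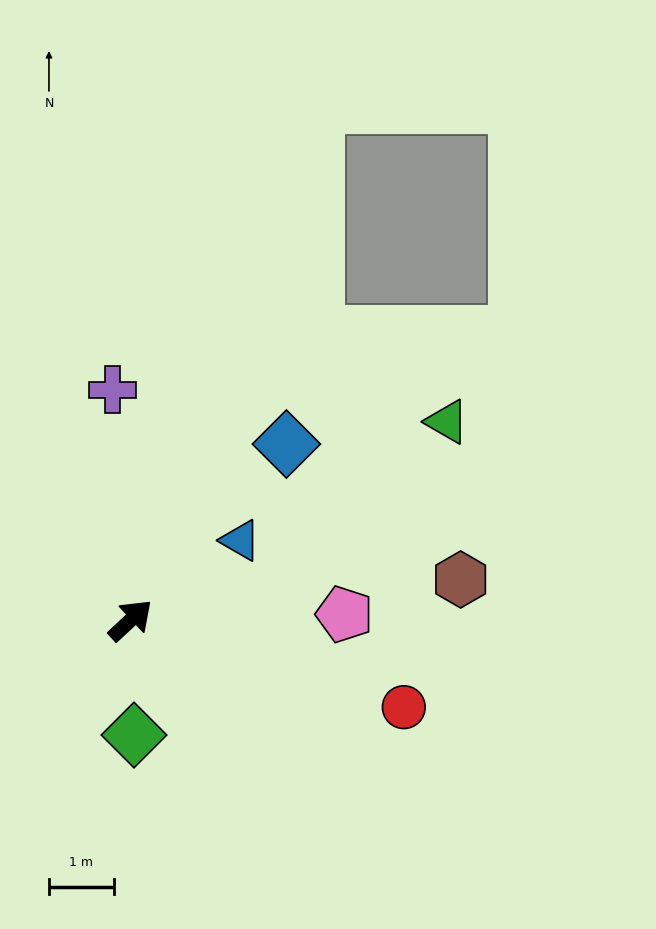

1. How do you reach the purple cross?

turn left 51°, forward 3.6 m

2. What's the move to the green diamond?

turn right 131°, forward 1.8 m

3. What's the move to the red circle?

turn right 61°, forward 4.4 m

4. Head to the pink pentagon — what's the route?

turn right 41°, forward 3.3 m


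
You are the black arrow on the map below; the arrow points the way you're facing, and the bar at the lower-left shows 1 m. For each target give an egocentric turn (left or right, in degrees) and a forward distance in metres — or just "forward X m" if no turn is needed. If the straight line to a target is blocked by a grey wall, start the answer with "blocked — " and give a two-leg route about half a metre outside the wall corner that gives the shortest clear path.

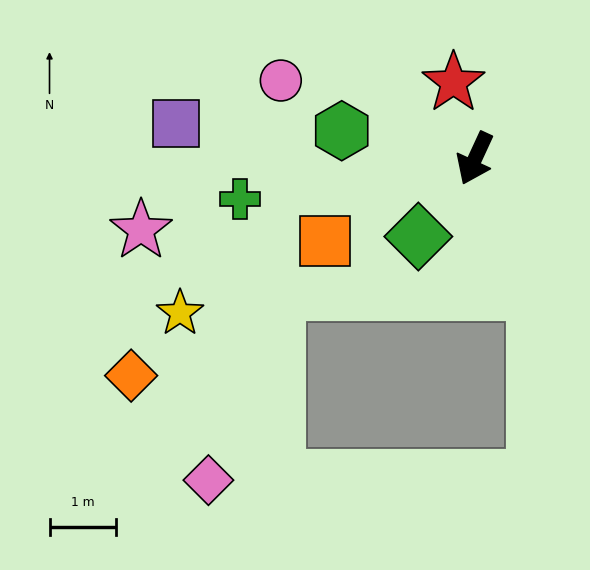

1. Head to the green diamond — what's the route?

turn right 11°, forward 1.5 m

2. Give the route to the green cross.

turn right 56°, forward 3.6 m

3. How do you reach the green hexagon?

turn right 77°, forward 2.1 m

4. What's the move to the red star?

turn right 139°, forward 1.2 m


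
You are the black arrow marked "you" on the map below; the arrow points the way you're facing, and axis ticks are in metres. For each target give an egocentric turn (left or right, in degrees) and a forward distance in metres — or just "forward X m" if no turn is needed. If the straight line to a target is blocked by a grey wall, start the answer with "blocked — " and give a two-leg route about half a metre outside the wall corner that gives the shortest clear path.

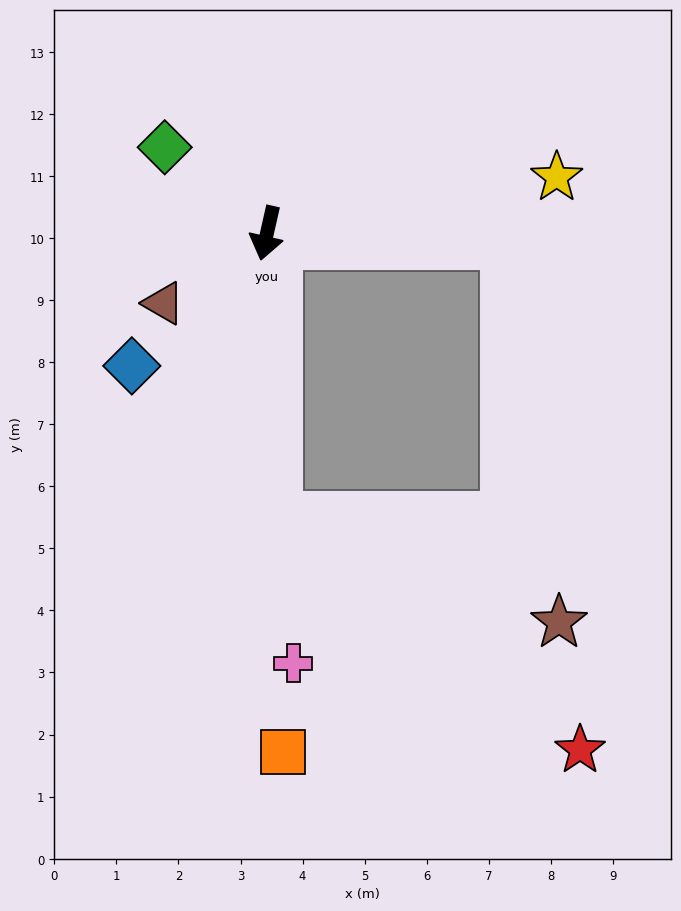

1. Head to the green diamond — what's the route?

turn right 117°, forward 2.2 m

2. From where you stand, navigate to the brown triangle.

turn right 43°, forward 2.0 m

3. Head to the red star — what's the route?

blocked — turn left 15°, forward 4.6 m, then turn left 50°, forward 6.2 m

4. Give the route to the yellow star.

turn left 114°, forward 4.8 m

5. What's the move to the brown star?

blocked — turn left 15°, forward 4.6 m, then turn left 68°, forward 4.9 m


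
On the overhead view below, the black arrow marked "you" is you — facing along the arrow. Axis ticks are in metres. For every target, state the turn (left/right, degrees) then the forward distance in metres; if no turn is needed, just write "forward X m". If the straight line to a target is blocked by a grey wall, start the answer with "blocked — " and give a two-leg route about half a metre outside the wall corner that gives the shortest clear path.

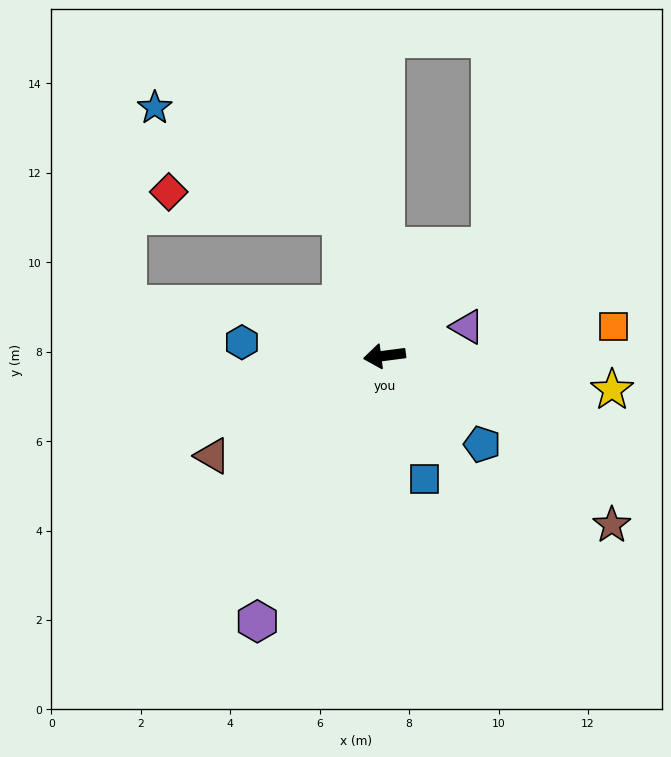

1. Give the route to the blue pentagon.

turn left 130°, forward 2.9 m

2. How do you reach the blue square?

turn left 100°, forward 2.9 m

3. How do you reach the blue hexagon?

turn right 13°, forward 3.2 m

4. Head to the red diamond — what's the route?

blocked — turn right 80°, forward 3.3 m, then turn left 65°, forward 3.9 m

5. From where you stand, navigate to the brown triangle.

turn left 23°, forward 4.5 m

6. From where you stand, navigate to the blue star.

blocked — turn right 80°, forward 3.3 m, then turn left 42°, forward 4.8 m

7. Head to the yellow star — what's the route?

turn left 164°, forward 5.1 m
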